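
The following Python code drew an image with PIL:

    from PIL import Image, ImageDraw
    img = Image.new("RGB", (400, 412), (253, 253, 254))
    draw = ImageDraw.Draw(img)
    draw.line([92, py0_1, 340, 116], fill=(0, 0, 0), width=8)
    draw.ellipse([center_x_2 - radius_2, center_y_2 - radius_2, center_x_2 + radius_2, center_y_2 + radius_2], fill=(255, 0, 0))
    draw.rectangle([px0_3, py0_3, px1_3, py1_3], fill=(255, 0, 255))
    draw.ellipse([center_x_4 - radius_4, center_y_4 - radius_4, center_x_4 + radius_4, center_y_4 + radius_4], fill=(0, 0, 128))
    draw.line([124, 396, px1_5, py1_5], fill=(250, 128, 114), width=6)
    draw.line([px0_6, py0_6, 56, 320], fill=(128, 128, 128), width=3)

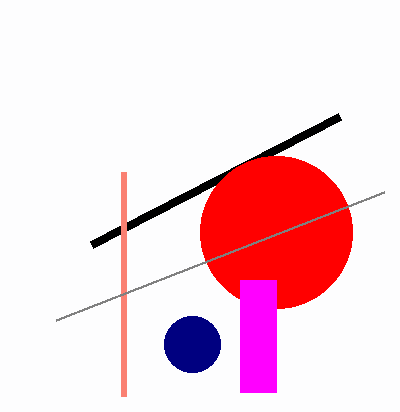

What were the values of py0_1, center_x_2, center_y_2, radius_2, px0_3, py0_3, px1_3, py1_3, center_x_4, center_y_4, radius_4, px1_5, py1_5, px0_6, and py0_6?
py0_1 = 244
center_x_2 = 276
center_y_2 = 232
radius_2 = 76
px0_3 = 240
py0_3 = 280
px1_3 = 276
py1_3 = 392
center_x_4 = 192
center_y_4 = 344
radius_4 = 28
px1_5 = 124
py1_5 = 172
px0_6 = 384
py0_6 = 192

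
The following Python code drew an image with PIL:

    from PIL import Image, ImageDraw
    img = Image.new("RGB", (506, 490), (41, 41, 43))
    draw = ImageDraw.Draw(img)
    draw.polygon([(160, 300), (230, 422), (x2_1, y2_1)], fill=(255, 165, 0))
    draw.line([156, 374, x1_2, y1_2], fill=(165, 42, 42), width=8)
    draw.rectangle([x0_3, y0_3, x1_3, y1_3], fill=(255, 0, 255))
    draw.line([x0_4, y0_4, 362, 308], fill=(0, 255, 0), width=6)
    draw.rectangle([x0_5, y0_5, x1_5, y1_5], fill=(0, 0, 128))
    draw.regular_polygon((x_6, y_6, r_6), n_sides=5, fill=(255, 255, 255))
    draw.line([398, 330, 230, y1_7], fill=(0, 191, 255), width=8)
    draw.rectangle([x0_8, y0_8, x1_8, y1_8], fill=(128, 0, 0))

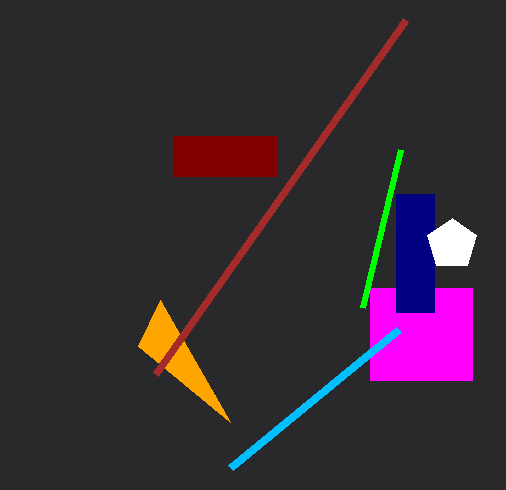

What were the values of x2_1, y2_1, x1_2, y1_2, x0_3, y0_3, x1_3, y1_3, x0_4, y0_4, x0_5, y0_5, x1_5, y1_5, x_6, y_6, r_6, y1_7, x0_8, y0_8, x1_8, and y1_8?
x2_1 = 138; y2_1 = 346; x1_2 = 406; y1_2 = 20; x0_3 = 370; y0_3 = 288; x1_3 = 472; y1_3 = 380; x0_4 = 400; y0_4 = 150; x0_5 = 396; y0_5 = 194; x1_5 = 434; y1_5 = 312; x_6 = 452; y_6 = 244; r_6 = 26; y1_7 = 468; x0_8 = 174; y0_8 = 136; x1_8 = 276; y1_8 = 176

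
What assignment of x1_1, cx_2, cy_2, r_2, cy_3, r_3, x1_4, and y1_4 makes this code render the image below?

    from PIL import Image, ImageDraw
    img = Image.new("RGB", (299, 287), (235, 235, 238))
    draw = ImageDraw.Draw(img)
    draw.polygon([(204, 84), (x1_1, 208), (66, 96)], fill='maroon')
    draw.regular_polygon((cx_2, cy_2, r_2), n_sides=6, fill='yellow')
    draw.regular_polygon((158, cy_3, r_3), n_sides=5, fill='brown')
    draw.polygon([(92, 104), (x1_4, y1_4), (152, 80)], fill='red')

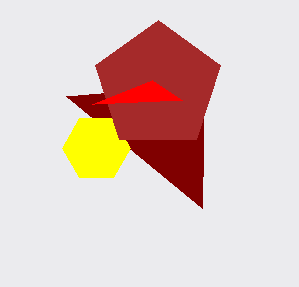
x1_1 = 202
cx_2 = 96
cy_2 = 148
r_2 = 34
cy_3 = 86
r_3 = 66
x1_4 = 182
y1_4 = 100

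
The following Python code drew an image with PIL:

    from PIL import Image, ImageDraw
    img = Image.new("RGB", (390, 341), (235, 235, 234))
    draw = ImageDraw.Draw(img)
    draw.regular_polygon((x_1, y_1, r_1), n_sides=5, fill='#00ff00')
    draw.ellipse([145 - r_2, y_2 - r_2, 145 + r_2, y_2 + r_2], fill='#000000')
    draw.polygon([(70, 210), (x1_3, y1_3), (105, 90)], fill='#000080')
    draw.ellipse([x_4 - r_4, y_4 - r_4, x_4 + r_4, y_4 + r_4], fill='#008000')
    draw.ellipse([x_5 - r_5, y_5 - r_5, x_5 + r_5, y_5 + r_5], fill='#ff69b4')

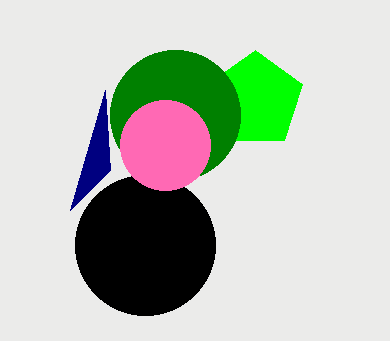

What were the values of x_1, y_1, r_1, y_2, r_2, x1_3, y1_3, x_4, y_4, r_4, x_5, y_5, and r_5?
x_1 = 255
y_1 = 100
r_1 = 50
y_2 = 245
r_2 = 70
x1_3 = 110
y1_3 = 170
x_4 = 175
y_4 = 115
r_4 = 65
x_5 = 165
y_5 = 145
r_5 = 45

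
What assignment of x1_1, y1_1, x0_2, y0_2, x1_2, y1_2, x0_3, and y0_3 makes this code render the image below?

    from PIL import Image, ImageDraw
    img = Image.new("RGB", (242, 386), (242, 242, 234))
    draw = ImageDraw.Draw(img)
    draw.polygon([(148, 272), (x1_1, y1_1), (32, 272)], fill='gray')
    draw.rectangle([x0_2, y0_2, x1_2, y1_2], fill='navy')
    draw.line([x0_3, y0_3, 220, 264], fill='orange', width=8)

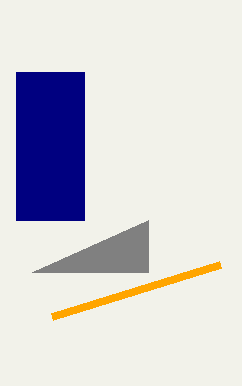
x1_1 = 148, y1_1 = 220, x0_2 = 16, y0_2 = 72, x1_2 = 84, y1_2 = 220, x0_3 = 52, y0_3 = 316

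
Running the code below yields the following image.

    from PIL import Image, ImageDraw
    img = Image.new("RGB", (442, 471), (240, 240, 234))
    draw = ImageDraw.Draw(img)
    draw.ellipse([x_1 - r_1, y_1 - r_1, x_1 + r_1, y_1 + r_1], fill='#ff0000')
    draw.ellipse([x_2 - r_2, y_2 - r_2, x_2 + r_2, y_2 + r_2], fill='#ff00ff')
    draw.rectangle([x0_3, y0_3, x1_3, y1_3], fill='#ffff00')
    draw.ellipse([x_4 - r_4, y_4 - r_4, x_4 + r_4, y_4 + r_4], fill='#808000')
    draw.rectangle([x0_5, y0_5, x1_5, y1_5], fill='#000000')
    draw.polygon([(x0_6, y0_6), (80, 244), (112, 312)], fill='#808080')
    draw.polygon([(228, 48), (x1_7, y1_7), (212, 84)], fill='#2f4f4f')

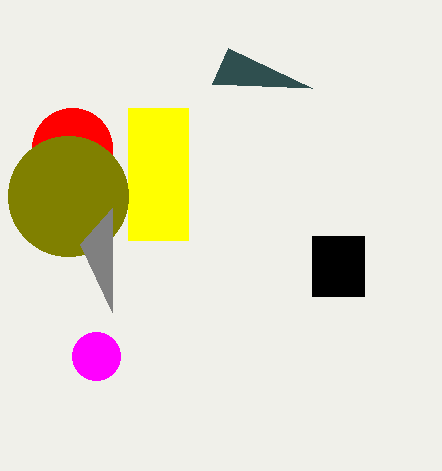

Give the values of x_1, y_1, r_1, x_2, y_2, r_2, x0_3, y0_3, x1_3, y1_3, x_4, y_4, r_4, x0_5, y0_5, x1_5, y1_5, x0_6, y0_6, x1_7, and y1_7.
x_1 = 72
y_1 = 148
r_1 = 40
x_2 = 96
y_2 = 356
r_2 = 24
x0_3 = 128
y0_3 = 108
x1_3 = 188
y1_3 = 240
x_4 = 68
y_4 = 196
r_4 = 60
x0_5 = 312
y0_5 = 236
x1_5 = 364
y1_5 = 296
x0_6 = 112
y0_6 = 208
x1_7 = 312
y1_7 = 88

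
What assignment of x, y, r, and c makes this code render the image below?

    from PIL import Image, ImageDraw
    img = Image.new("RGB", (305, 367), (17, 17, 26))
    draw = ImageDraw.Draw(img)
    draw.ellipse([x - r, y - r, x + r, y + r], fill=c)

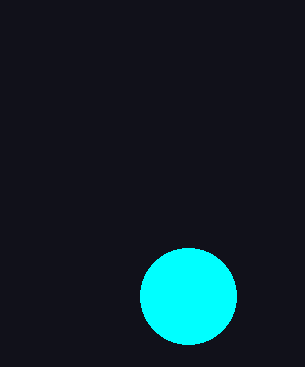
x = 188, y = 296, r = 48, c = 'cyan'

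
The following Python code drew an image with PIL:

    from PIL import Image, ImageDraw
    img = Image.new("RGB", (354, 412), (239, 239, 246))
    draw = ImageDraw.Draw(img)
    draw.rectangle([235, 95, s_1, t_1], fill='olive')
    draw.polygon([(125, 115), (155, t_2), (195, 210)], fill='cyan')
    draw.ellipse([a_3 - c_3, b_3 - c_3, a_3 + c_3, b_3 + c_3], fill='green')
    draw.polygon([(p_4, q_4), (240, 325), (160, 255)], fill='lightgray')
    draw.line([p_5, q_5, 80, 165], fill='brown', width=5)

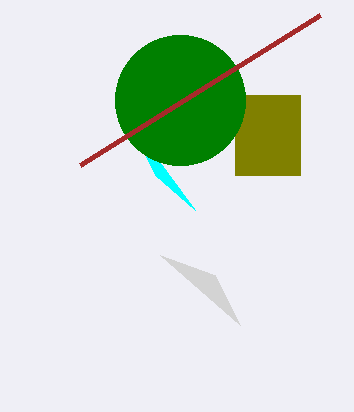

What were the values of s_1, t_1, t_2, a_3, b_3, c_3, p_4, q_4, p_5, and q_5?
s_1 = 300; t_1 = 175; t_2 = 175; a_3 = 180; b_3 = 100; c_3 = 65; p_4 = 215; q_4 = 275; p_5 = 320; q_5 = 15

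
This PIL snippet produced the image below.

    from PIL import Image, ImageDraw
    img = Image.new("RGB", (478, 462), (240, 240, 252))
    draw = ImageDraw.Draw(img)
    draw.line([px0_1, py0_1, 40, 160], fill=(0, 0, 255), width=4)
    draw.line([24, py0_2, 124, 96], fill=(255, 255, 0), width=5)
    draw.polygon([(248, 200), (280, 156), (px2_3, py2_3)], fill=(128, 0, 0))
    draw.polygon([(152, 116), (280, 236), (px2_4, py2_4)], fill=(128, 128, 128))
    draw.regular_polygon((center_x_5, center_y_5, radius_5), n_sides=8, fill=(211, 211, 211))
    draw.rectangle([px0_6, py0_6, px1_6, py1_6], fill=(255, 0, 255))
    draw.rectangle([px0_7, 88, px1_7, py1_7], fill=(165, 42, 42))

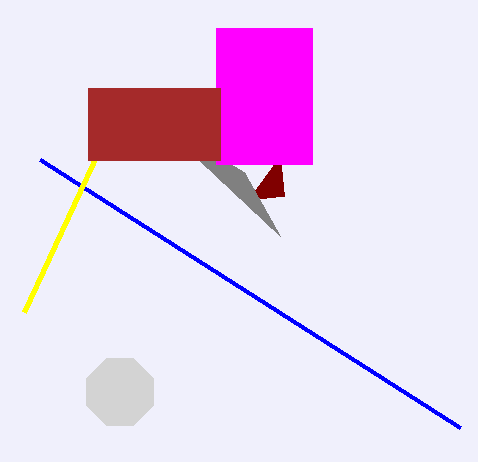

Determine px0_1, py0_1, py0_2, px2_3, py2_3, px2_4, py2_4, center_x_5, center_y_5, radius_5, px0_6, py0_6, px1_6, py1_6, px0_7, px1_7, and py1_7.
px0_1 = 460; py0_1 = 428; py0_2 = 312; px2_3 = 284; py2_3 = 196; px2_4 = 244; py2_4 = 172; center_x_5 = 120; center_y_5 = 392; radius_5 = 36; px0_6 = 216; py0_6 = 28; px1_6 = 312; py1_6 = 164; px0_7 = 88; px1_7 = 220; py1_7 = 160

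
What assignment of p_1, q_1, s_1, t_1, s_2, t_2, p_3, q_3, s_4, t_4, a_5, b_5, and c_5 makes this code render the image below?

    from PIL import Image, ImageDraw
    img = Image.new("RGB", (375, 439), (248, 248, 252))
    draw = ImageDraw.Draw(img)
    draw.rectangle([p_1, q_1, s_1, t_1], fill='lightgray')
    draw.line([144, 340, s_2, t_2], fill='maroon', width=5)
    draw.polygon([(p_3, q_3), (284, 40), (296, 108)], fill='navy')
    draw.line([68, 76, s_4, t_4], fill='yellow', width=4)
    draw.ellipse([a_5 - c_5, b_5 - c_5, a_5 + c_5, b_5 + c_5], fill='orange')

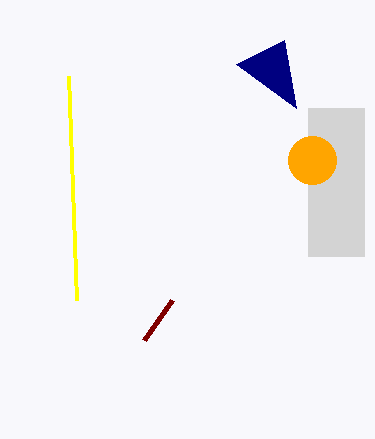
p_1 = 308, q_1 = 108, s_1 = 364, t_1 = 256, s_2 = 172, t_2 = 300, p_3 = 236, q_3 = 64, s_4 = 76, t_4 = 300, a_5 = 312, b_5 = 160, c_5 = 24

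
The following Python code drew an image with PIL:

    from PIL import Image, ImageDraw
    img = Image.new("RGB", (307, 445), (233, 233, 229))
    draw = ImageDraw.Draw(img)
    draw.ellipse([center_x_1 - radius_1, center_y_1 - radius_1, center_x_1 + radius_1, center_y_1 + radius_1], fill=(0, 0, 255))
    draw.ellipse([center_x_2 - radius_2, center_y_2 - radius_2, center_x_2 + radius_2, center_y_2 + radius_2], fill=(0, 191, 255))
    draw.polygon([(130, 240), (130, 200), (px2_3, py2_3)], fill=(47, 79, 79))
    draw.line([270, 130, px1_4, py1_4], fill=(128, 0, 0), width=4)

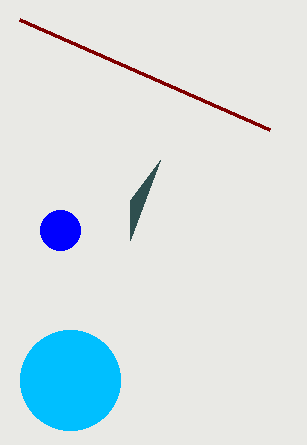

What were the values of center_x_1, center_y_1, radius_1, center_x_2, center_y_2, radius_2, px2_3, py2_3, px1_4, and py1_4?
center_x_1 = 60; center_y_1 = 230; radius_1 = 20; center_x_2 = 70; center_y_2 = 380; radius_2 = 50; px2_3 = 160; py2_3 = 160; px1_4 = 20; py1_4 = 20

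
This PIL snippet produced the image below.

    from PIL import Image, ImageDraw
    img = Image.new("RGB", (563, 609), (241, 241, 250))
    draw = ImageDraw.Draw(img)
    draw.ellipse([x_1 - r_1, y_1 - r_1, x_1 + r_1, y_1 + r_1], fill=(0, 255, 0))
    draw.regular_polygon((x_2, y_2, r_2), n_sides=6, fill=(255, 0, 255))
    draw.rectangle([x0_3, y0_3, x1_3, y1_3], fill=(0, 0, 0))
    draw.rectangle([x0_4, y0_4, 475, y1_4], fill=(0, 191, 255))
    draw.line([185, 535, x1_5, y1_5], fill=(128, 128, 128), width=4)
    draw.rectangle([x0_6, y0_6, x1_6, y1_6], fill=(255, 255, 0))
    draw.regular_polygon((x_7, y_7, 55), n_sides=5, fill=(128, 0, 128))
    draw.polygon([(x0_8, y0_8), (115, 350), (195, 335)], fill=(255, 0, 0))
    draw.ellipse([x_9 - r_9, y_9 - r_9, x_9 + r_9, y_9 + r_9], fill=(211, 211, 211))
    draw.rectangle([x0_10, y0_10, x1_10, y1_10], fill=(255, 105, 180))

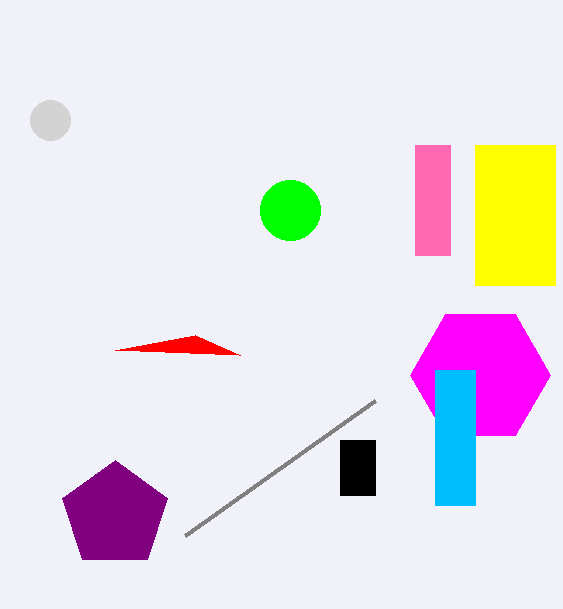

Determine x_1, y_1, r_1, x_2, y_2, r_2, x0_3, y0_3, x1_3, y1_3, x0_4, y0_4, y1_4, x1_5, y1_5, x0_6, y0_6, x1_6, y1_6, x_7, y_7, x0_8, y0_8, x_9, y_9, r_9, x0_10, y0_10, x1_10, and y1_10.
x_1 = 290
y_1 = 210
r_1 = 30
x_2 = 480
y_2 = 375
r_2 = 70
x0_3 = 340
y0_3 = 440
x1_3 = 375
y1_3 = 495
x0_4 = 435
y0_4 = 370
y1_4 = 505
x1_5 = 375
y1_5 = 400
x0_6 = 475
y0_6 = 145
x1_6 = 555
y1_6 = 285
x_7 = 115
y_7 = 515
x0_8 = 240
y0_8 = 355
x_9 = 50
y_9 = 120
r_9 = 20
x0_10 = 415
y0_10 = 145
x1_10 = 450
y1_10 = 255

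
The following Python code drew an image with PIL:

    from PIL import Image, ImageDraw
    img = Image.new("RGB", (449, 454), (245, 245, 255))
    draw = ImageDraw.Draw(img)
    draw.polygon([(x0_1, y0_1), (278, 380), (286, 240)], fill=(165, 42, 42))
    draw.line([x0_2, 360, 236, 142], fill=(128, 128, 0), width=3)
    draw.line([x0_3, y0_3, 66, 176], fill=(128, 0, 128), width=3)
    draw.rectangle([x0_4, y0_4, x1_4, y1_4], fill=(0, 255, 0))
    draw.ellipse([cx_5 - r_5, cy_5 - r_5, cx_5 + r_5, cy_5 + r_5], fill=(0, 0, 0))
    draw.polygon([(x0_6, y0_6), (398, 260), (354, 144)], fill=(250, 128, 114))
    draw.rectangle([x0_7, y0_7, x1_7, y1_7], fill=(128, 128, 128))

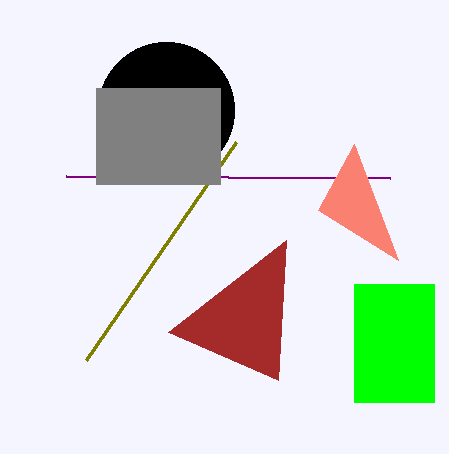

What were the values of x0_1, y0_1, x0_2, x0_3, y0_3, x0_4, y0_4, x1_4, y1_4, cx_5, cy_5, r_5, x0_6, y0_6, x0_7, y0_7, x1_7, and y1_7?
x0_1 = 168
y0_1 = 332
x0_2 = 86
x0_3 = 390
y0_3 = 178
x0_4 = 354
y0_4 = 284
x1_4 = 434
y1_4 = 402
cx_5 = 166
cy_5 = 110
r_5 = 68
x0_6 = 318
y0_6 = 210
x0_7 = 96
y0_7 = 88
x1_7 = 220
y1_7 = 184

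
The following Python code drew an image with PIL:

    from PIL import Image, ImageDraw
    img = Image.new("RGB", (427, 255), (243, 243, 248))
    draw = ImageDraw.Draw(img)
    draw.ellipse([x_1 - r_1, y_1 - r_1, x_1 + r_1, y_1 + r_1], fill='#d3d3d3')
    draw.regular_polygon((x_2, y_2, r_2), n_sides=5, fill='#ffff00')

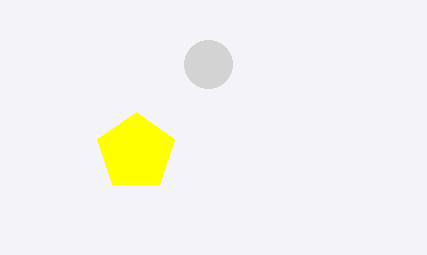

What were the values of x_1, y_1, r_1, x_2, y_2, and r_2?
x_1 = 208
y_1 = 64
r_1 = 24
x_2 = 136
y_2 = 152
r_2 = 40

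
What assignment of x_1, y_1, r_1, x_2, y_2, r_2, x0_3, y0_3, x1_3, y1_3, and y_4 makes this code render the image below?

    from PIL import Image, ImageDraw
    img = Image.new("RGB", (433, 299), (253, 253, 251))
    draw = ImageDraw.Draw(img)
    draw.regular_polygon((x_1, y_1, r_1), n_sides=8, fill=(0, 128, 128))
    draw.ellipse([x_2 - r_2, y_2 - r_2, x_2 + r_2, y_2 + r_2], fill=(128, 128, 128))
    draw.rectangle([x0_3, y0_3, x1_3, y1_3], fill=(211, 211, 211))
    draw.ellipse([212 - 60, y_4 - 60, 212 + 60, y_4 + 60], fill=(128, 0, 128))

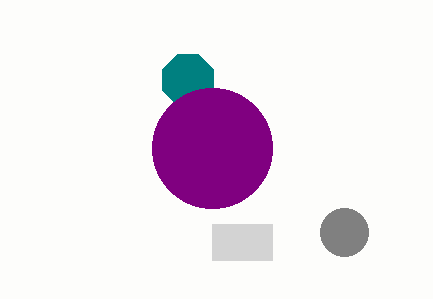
x_1 = 188
y_1 = 80
r_1 = 28
x_2 = 344
y_2 = 232
r_2 = 24
x0_3 = 212
y0_3 = 224
x1_3 = 272
y1_3 = 260
y_4 = 148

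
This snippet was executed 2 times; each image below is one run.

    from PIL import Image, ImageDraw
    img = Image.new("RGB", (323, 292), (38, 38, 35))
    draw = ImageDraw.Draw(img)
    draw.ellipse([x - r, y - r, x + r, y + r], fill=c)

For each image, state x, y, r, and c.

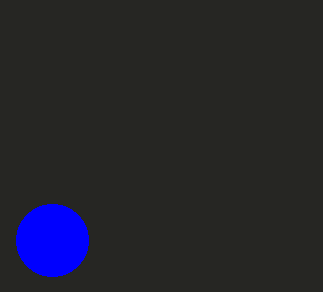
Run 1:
x = 52, y = 240, r = 36, c = 'blue'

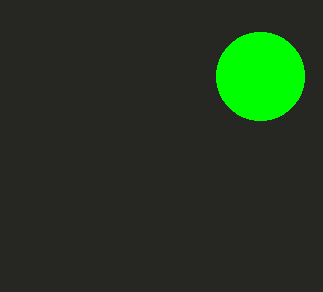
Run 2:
x = 260; y = 76; r = 44; c = 'lime'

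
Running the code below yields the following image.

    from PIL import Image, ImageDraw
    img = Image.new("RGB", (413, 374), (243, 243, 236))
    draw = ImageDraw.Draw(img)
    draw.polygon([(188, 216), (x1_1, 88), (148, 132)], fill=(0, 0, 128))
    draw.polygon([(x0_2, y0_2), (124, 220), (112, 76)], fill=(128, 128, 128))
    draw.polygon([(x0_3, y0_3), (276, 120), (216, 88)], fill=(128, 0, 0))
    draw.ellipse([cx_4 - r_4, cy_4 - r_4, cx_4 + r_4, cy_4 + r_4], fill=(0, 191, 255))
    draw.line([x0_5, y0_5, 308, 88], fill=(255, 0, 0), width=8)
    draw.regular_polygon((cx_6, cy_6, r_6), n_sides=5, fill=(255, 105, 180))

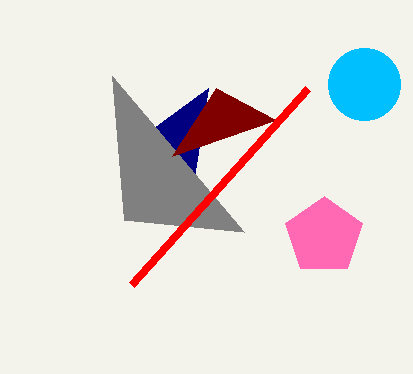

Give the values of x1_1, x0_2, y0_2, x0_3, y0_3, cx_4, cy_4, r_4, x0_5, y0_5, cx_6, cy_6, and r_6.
x1_1 = 208; x0_2 = 244; y0_2 = 232; x0_3 = 172; y0_3 = 156; cx_4 = 364; cy_4 = 84; r_4 = 36; x0_5 = 132; y0_5 = 284; cx_6 = 324; cy_6 = 236; r_6 = 40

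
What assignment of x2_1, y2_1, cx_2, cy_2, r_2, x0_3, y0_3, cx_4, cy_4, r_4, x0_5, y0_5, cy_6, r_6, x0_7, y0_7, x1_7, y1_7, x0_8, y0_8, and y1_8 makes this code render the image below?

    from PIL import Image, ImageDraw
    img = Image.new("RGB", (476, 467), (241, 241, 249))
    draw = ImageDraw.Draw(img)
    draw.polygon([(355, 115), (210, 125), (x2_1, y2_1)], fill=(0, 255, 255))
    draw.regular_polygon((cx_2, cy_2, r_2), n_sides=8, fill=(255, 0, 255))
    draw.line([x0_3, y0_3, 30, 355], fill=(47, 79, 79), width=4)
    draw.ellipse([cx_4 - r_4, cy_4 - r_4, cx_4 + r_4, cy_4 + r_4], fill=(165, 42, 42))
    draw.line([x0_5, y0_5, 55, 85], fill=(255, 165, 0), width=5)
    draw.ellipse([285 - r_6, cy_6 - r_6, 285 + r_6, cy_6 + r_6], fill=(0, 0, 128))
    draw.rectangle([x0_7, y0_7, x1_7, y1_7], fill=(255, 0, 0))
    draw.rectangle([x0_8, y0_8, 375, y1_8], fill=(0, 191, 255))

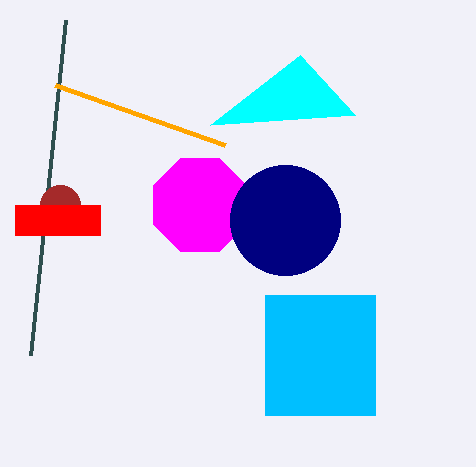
x2_1 = 300, y2_1 = 55, cx_2 = 200, cy_2 = 205, r_2 = 50, x0_3 = 65, y0_3 = 20, cx_4 = 60, cy_4 = 205, r_4 = 20, x0_5 = 225, y0_5 = 145, cy_6 = 220, r_6 = 55, x0_7 = 15, y0_7 = 205, x1_7 = 100, y1_7 = 235, x0_8 = 265, y0_8 = 295, y1_8 = 415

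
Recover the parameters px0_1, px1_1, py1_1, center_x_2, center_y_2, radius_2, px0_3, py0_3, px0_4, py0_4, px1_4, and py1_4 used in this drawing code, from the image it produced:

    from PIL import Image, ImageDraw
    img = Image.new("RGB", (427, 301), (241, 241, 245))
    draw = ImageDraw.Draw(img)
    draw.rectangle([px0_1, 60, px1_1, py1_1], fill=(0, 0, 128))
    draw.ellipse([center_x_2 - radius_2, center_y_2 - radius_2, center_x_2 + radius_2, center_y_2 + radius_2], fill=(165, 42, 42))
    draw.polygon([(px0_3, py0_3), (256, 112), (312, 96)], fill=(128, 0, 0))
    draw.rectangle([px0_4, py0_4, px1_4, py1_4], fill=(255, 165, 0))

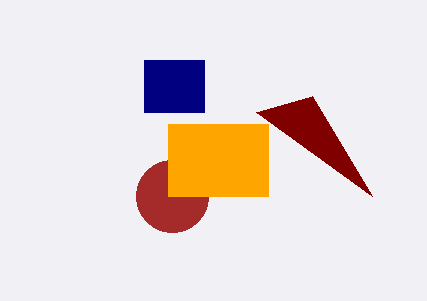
px0_1 = 144, px1_1 = 204, py1_1 = 112, center_x_2 = 172, center_y_2 = 196, radius_2 = 36, px0_3 = 372, py0_3 = 196, px0_4 = 168, py0_4 = 124, px1_4 = 268, py1_4 = 196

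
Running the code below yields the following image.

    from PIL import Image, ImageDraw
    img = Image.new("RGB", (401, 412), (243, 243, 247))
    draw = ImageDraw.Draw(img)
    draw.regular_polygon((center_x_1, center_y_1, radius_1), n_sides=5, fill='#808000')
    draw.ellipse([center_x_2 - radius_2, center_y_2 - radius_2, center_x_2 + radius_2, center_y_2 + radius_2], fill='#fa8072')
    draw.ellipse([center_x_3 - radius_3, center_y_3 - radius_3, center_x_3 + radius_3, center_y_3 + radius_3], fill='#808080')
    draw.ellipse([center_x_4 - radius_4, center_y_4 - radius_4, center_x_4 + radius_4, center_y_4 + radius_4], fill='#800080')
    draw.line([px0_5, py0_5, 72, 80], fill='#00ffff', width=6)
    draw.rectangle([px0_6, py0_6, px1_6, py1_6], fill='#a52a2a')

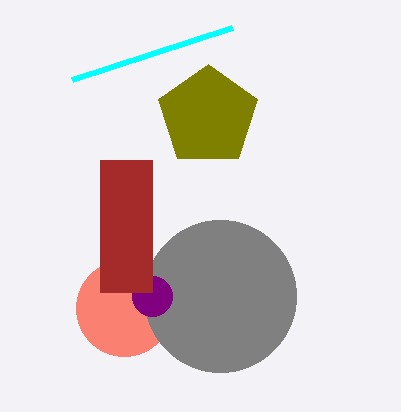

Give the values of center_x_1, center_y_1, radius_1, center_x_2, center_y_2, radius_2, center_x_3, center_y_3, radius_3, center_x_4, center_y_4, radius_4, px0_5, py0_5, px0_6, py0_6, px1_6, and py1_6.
center_x_1 = 208
center_y_1 = 116
radius_1 = 52
center_x_2 = 124
center_y_2 = 308
radius_2 = 48
center_x_3 = 220
center_y_3 = 296
radius_3 = 76
center_x_4 = 152
center_y_4 = 296
radius_4 = 20
px0_5 = 232
py0_5 = 28
px0_6 = 100
py0_6 = 160
px1_6 = 152
py1_6 = 292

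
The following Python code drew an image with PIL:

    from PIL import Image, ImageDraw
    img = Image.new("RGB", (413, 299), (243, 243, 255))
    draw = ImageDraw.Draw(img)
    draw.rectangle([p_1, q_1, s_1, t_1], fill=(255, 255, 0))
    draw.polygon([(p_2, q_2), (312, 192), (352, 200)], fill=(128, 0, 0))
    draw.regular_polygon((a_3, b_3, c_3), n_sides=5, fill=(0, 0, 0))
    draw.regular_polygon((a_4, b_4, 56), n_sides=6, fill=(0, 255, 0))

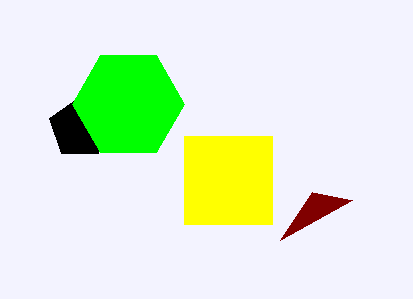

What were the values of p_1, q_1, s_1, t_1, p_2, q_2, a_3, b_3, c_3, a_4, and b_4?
p_1 = 184
q_1 = 136
s_1 = 272
t_1 = 224
p_2 = 280
q_2 = 240
a_3 = 80
b_3 = 128
c_3 = 32
a_4 = 128
b_4 = 104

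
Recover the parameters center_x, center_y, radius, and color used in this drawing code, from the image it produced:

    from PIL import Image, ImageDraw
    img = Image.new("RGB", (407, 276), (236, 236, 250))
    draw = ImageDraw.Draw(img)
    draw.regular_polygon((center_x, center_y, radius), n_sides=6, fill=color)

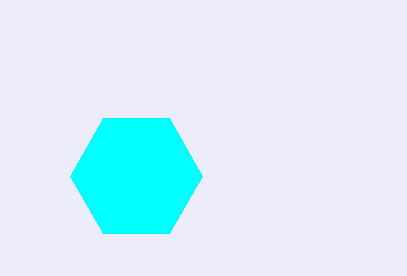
center_x = 136, center_y = 176, radius = 66, color = 'cyan'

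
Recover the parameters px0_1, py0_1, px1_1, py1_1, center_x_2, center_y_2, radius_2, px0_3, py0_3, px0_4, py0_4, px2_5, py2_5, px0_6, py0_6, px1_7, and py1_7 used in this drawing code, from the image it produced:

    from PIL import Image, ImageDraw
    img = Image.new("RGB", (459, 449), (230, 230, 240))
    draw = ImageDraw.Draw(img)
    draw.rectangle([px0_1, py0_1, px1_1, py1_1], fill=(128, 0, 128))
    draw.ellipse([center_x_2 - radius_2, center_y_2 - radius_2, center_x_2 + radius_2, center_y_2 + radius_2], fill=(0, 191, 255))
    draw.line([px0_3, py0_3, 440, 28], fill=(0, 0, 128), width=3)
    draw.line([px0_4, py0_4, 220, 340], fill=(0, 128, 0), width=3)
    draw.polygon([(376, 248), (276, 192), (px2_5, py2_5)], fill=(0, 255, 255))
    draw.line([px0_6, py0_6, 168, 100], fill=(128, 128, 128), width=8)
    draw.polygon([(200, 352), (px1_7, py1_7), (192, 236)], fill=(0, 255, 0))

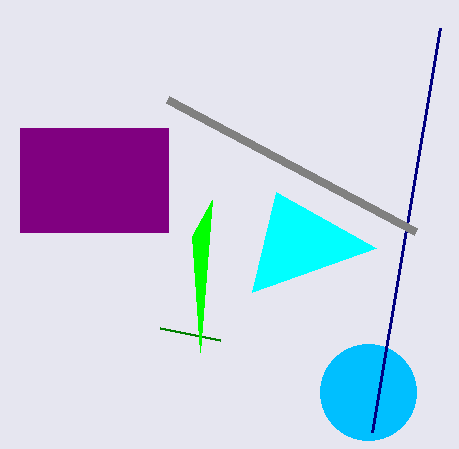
px0_1 = 20, py0_1 = 128, px1_1 = 168, py1_1 = 232, center_x_2 = 368, center_y_2 = 392, radius_2 = 48, px0_3 = 372, py0_3 = 432, px0_4 = 160, py0_4 = 328, px2_5 = 252, py2_5 = 292, px0_6 = 416, py0_6 = 232, px1_7 = 212, py1_7 = 200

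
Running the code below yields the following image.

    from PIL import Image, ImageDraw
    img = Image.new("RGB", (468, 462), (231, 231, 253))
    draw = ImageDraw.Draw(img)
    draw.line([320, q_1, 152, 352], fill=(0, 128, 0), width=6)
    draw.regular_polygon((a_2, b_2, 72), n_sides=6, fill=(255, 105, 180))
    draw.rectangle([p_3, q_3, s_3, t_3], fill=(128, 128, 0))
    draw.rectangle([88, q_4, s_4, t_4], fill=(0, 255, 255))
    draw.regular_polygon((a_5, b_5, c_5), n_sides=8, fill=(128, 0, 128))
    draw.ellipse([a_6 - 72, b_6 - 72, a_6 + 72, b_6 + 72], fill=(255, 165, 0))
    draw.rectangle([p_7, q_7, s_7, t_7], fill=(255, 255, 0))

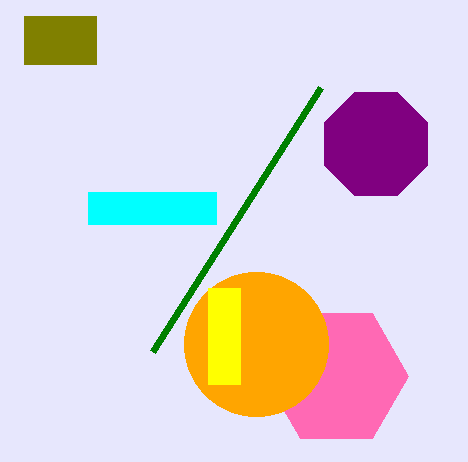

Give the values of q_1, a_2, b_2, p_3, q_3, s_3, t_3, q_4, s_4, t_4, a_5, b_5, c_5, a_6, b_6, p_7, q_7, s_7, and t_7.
q_1 = 88
a_2 = 336
b_2 = 376
p_3 = 24
q_3 = 16
s_3 = 96
t_3 = 64
q_4 = 192
s_4 = 216
t_4 = 224
a_5 = 376
b_5 = 144
c_5 = 56
a_6 = 256
b_6 = 344
p_7 = 208
q_7 = 288
s_7 = 240
t_7 = 384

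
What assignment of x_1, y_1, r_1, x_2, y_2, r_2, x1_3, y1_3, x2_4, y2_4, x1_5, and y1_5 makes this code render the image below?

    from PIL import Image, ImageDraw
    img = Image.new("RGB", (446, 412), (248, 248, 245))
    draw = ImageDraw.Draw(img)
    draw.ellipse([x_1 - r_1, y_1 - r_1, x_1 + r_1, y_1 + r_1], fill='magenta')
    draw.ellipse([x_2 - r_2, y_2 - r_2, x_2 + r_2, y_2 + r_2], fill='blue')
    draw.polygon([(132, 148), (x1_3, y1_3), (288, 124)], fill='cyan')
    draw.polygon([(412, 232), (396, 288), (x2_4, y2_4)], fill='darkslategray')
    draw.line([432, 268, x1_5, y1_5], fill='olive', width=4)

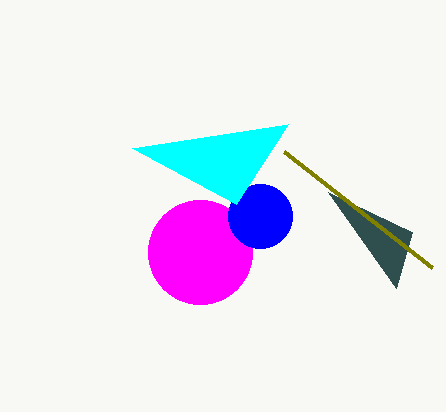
x_1 = 200, y_1 = 252, r_1 = 52, x_2 = 260, y_2 = 216, r_2 = 32, x1_3 = 236, y1_3 = 204, x2_4 = 328, y2_4 = 192, x1_5 = 284, y1_5 = 152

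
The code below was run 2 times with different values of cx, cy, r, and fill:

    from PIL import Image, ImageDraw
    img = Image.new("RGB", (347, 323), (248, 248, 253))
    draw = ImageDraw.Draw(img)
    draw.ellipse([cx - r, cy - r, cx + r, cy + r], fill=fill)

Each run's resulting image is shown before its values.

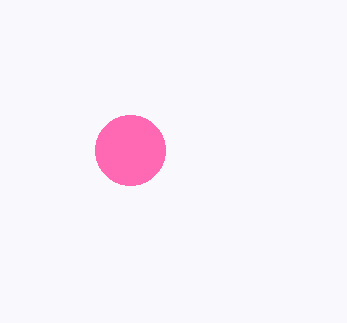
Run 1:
cx = 130
cy = 150
r = 35
fill = 'hotpink'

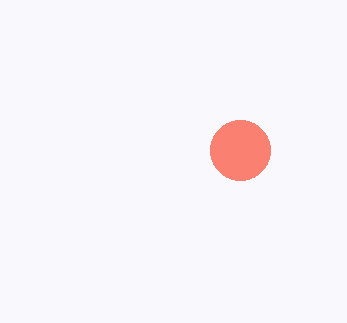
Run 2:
cx = 240, cy = 150, r = 30, fill = 'salmon'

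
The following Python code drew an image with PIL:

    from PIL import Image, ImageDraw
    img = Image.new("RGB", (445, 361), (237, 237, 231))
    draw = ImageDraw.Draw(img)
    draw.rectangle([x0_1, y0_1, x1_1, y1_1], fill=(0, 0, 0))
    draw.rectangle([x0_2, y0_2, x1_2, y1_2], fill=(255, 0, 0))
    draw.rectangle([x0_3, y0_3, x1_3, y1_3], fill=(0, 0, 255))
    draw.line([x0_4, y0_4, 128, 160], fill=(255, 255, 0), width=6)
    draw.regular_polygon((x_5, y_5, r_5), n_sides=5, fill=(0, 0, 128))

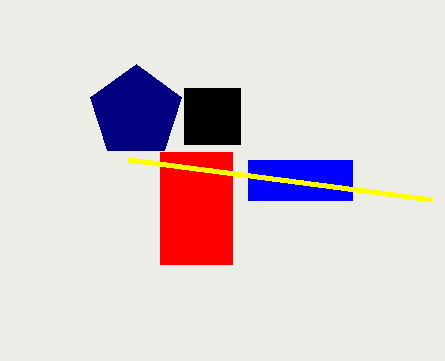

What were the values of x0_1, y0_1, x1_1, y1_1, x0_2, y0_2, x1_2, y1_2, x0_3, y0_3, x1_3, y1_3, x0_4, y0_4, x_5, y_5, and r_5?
x0_1 = 184
y0_1 = 88
x1_1 = 240
y1_1 = 144
x0_2 = 160
y0_2 = 152
x1_2 = 232
y1_2 = 264
x0_3 = 248
y0_3 = 160
x1_3 = 352
y1_3 = 200
x0_4 = 432
y0_4 = 200
x_5 = 136
y_5 = 112
r_5 = 48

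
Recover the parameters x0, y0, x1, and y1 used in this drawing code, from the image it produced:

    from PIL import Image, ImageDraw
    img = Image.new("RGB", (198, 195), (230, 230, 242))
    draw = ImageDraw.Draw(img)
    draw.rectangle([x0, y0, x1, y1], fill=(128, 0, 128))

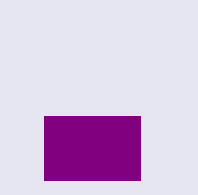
x0 = 44, y0 = 116, x1 = 140, y1 = 180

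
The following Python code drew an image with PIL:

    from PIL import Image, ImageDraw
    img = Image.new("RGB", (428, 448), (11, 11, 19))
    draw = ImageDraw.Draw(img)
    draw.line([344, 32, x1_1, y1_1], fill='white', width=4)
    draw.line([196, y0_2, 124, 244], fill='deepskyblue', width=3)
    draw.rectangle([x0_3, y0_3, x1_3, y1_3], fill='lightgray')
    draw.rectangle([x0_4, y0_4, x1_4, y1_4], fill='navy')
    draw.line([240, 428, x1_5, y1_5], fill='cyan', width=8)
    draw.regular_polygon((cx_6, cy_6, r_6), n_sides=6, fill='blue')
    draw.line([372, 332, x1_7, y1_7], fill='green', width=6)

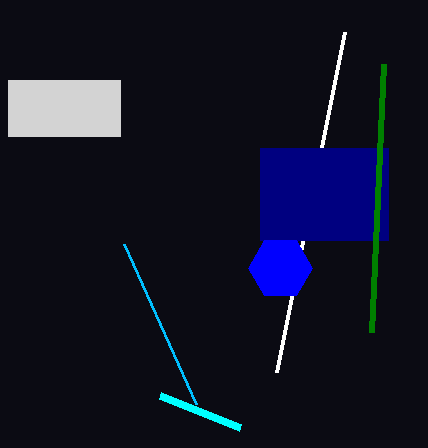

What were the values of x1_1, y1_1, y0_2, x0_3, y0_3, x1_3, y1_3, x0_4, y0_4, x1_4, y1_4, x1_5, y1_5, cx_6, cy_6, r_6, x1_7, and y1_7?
x1_1 = 276, y1_1 = 372, y0_2 = 404, x0_3 = 8, y0_3 = 80, x1_3 = 120, y1_3 = 136, x0_4 = 260, y0_4 = 148, x1_4 = 388, y1_4 = 240, x1_5 = 160, y1_5 = 396, cx_6 = 280, cy_6 = 268, r_6 = 32, x1_7 = 384, y1_7 = 64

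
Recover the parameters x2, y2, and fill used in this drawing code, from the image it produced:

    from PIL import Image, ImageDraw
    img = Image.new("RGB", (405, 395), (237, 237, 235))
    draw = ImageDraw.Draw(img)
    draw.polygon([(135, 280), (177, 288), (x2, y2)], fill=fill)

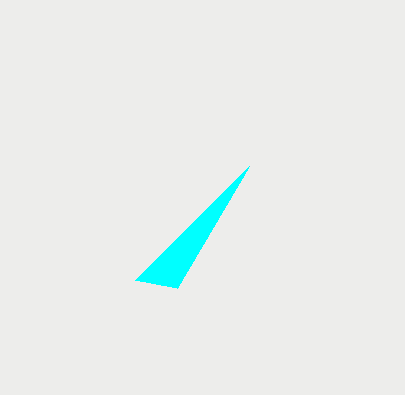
x2 = 249; y2 = 166; fill = 'cyan'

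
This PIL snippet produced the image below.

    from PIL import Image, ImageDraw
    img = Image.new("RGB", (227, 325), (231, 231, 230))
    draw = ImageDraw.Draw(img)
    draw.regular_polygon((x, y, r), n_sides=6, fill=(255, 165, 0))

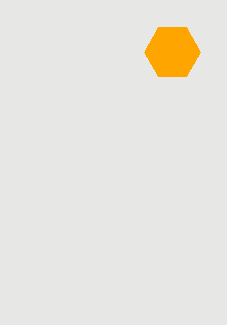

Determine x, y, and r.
x = 172
y = 52
r = 28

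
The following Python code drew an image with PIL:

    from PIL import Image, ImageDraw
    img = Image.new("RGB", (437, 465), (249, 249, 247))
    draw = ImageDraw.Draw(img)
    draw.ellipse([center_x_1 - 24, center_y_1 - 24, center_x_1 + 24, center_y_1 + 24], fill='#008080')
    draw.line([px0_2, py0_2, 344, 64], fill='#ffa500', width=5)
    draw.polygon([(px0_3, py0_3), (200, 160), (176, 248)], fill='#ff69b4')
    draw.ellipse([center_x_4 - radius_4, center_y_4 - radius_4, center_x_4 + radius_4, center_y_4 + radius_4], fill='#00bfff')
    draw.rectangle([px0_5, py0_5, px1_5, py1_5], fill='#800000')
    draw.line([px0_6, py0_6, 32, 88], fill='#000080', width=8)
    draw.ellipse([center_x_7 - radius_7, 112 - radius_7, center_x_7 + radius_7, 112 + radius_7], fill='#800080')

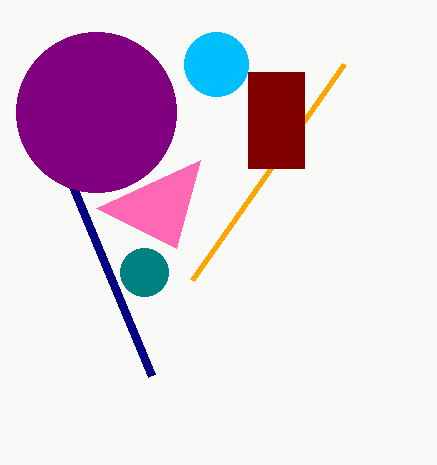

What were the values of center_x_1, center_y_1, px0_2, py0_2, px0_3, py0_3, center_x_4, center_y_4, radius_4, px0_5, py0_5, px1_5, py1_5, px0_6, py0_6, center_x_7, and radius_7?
center_x_1 = 144
center_y_1 = 272
px0_2 = 192
py0_2 = 280
px0_3 = 96
py0_3 = 208
center_x_4 = 216
center_y_4 = 64
radius_4 = 32
px0_5 = 248
py0_5 = 72
px1_5 = 304
py1_5 = 168
px0_6 = 152
py0_6 = 376
center_x_7 = 96
radius_7 = 80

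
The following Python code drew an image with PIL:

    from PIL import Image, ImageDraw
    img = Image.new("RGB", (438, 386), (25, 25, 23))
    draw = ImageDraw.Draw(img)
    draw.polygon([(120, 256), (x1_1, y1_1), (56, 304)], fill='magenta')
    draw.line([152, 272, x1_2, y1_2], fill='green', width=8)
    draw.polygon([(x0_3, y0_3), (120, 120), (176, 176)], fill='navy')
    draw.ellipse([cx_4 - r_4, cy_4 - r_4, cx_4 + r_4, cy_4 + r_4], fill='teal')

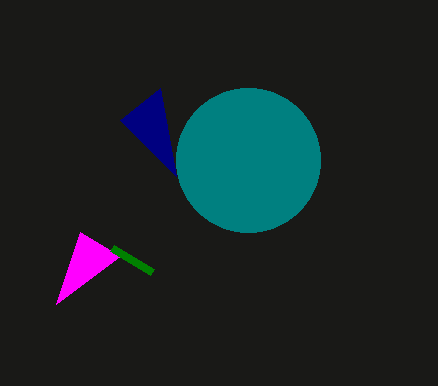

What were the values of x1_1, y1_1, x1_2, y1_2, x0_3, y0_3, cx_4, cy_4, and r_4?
x1_1 = 80, y1_1 = 232, x1_2 = 112, y1_2 = 248, x0_3 = 160, y0_3 = 88, cx_4 = 248, cy_4 = 160, r_4 = 72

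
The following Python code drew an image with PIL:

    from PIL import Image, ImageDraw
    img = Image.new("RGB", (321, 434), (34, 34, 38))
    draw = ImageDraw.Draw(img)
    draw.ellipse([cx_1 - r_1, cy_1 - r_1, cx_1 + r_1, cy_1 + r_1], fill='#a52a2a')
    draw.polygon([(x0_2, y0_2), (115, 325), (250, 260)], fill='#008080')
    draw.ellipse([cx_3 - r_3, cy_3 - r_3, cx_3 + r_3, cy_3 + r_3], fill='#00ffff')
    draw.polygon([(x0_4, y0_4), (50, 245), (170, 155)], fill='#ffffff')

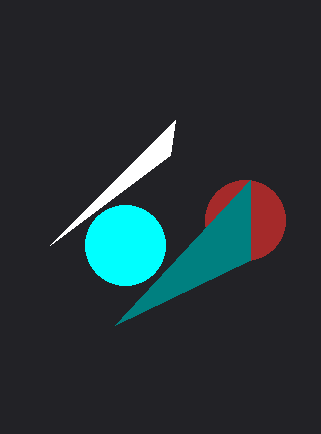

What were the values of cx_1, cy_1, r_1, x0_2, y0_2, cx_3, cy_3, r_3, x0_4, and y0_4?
cx_1 = 245, cy_1 = 220, r_1 = 40, x0_2 = 250, y0_2 = 180, cx_3 = 125, cy_3 = 245, r_3 = 40, x0_4 = 175, y0_4 = 120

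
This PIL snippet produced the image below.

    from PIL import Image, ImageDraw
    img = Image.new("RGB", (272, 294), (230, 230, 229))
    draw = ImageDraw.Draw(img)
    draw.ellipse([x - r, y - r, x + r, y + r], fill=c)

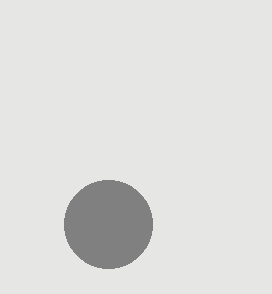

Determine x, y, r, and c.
x = 108
y = 224
r = 44
c = 'gray'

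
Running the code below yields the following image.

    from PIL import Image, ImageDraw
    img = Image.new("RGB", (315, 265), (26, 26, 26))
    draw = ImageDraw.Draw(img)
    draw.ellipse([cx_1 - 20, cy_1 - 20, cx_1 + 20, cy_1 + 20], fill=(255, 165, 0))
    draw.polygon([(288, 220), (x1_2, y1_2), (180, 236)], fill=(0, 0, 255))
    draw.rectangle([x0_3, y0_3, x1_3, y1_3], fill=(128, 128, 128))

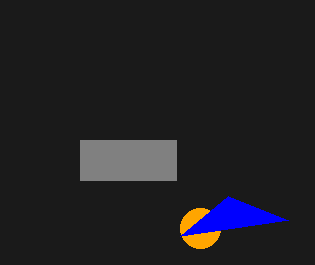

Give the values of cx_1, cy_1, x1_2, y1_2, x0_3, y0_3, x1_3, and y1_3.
cx_1 = 200, cy_1 = 228, x1_2 = 228, y1_2 = 196, x0_3 = 80, y0_3 = 140, x1_3 = 176, y1_3 = 180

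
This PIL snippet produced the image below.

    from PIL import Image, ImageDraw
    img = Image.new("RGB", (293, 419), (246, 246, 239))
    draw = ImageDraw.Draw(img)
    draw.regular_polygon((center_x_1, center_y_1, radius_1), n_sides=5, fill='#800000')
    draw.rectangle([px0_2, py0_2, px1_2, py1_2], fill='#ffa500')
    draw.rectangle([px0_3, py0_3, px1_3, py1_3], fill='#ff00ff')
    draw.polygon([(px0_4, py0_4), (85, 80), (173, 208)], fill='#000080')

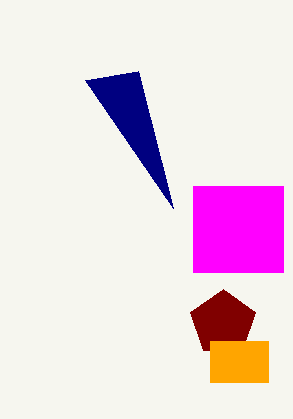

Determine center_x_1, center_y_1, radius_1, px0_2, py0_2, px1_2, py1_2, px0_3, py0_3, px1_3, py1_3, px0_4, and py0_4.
center_x_1 = 223, center_y_1 = 323, radius_1 = 34, px0_2 = 210, py0_2 = 341, px1_2 = 268, py1_2 = 382, px0_3 = 193, py0_3 = 186, px1_3 = 283, py1_3 = 272, px0_4 = 138, py0_4 = 71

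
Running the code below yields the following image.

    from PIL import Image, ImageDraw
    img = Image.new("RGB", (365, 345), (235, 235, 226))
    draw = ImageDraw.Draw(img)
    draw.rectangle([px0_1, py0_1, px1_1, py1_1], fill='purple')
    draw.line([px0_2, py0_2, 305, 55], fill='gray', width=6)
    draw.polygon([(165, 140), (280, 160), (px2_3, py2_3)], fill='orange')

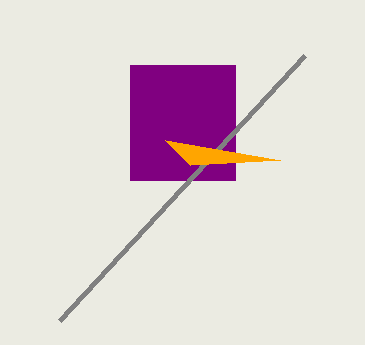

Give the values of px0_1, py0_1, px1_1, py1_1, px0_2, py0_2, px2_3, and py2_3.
px0_1 = 130, py0_1 = 65, px1_1 = 235, py1_1 = 180, px0_2 = 60, py0_2 = 320, px2_3 = 190, py2_3 = 165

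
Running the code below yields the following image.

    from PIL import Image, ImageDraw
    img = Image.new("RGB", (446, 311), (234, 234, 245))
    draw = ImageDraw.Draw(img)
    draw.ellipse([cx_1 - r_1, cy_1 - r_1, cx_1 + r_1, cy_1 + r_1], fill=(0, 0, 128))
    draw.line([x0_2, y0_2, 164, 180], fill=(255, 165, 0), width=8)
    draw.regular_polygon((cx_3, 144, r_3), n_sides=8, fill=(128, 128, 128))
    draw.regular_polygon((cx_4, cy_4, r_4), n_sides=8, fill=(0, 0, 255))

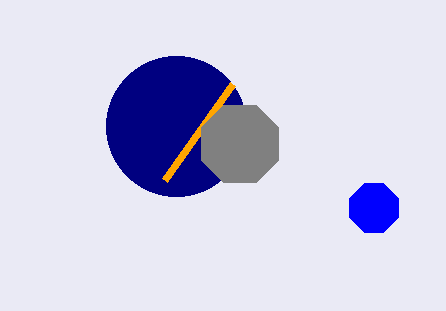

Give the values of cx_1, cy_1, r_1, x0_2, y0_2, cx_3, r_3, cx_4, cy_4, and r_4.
cx_1 = 176, cy_1 = 126, r_1 = 70, x0_2 = 232, y0_2 = 84, cx_3 = 240, r_3 = 42, cx_4 = 374, cy_4 = 208, r_4 = 26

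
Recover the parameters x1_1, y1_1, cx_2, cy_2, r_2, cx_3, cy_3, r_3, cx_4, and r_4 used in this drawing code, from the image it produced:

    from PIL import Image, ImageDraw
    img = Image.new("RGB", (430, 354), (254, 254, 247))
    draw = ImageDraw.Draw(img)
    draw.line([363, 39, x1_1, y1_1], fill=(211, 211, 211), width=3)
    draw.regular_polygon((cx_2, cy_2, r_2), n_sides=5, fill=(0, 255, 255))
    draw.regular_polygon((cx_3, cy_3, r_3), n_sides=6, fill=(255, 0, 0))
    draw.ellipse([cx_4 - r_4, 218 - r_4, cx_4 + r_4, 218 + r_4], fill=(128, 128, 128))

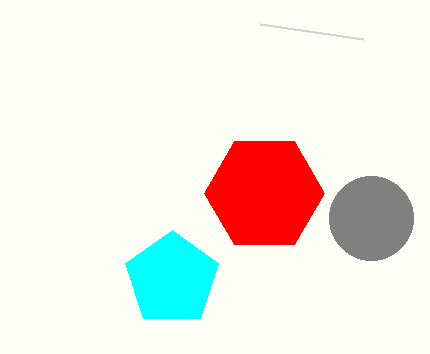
x1_1 = 260, y1_1 = 24, cx_2 = 172, cy_2 = 279, r_2 = 49, cx_3 = 264, cy_3 = 193, r_3 = 60, cx_4 = 371, r_4 = 42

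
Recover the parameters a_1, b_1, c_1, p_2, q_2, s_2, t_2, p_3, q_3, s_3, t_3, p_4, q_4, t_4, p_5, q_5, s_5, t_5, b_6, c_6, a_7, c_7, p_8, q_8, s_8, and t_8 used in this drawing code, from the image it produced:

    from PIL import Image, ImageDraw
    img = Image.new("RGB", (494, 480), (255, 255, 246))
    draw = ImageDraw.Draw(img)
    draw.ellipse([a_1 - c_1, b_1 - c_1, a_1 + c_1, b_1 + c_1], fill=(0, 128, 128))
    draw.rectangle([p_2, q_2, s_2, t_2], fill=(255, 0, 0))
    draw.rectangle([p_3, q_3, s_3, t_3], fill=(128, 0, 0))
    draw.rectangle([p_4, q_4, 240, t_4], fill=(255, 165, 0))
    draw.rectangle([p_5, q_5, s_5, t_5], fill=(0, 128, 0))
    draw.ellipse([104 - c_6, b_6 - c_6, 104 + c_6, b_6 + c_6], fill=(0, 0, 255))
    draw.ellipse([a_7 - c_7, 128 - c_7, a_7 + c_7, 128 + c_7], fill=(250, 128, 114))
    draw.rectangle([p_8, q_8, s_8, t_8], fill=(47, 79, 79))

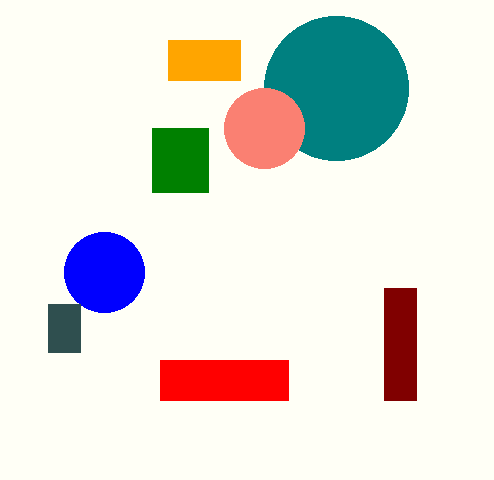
a_1 = 336; b_1 = 88; c_1 = 72; p_2 = 160; q_2 = 360; s_2 = 288; t_2 = 400; p_3 = 384; q_3 = 288; s_3 = 416; t_3 = 400; p_4 = 168; q_4 = 40; t_4 = 80; p_5 = 152; q_5 = 128; s_5 = 208; t_5 = 192; b_6 = 272; c_6 = 40; a_7 = 264; c_7 = 40; p_8 = 48; q_8 = 304; s_8 = 80; t_8 = 352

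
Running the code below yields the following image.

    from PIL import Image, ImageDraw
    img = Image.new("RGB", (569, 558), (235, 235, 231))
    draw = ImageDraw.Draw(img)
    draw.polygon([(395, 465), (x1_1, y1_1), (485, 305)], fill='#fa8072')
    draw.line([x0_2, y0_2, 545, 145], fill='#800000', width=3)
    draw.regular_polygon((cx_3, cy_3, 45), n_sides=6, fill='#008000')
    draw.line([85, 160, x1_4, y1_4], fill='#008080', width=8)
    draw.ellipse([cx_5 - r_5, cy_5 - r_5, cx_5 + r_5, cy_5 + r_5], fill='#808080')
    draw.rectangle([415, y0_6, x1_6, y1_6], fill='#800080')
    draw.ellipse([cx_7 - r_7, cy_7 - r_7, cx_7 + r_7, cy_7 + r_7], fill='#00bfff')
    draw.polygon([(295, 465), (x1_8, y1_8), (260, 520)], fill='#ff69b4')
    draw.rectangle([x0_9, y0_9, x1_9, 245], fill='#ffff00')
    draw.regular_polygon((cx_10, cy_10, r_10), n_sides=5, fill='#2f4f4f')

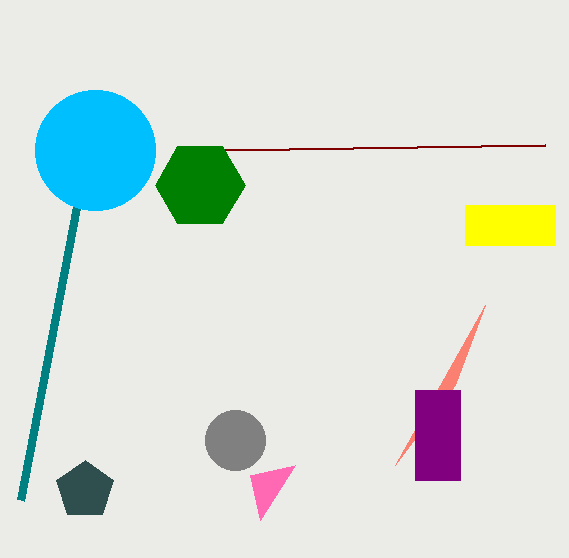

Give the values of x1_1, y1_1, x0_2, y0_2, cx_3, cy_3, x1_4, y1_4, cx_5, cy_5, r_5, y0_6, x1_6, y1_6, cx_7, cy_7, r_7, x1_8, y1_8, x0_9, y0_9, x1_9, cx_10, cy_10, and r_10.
x1_1 = 455; y1_1 = 385; x0_2 = 225; y0_2 = 150; cx_3 = 200; cy_3 = 185; x1_4 = 20; y1_4 = 500; cx_5 = 235; cy_5 = 440; r_5 = 30; y0_6 = 390; x1_6 = 460; y1_6 = 480; cx_7 = 95; cy_7 = 150; r_7 = 60; x1_8 = 250; y1_8 = 475; x0_9 = 465; y0_9 = 205; x1_9 = 555; cx_10 = 85; cy_10 = 490; r_10 = 30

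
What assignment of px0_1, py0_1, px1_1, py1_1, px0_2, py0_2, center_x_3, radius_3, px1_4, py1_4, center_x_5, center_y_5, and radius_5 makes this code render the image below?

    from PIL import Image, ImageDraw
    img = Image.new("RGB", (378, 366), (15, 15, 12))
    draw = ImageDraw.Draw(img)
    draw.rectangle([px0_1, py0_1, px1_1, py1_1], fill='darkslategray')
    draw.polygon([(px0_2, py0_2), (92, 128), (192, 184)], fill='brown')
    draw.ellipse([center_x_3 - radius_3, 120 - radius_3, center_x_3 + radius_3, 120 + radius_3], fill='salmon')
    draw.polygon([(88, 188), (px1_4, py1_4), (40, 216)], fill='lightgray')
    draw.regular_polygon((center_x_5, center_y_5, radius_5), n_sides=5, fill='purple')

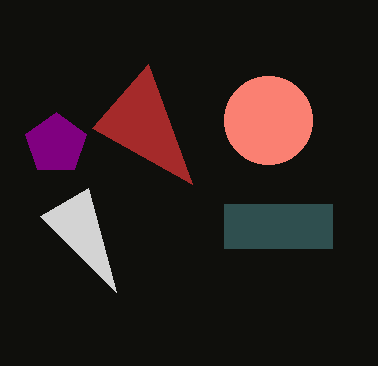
px0_1 = 224; py0_1 = 204; px1_1 = 332; py1_1 = 248; px0_2 = 148; py0_2 = 64; center_x_3 = 268; radius_3 = 44; px1_4 = 116; py1_4 = 292; center_x_5 = 56; center_y_5 = 144; radius_5 = 32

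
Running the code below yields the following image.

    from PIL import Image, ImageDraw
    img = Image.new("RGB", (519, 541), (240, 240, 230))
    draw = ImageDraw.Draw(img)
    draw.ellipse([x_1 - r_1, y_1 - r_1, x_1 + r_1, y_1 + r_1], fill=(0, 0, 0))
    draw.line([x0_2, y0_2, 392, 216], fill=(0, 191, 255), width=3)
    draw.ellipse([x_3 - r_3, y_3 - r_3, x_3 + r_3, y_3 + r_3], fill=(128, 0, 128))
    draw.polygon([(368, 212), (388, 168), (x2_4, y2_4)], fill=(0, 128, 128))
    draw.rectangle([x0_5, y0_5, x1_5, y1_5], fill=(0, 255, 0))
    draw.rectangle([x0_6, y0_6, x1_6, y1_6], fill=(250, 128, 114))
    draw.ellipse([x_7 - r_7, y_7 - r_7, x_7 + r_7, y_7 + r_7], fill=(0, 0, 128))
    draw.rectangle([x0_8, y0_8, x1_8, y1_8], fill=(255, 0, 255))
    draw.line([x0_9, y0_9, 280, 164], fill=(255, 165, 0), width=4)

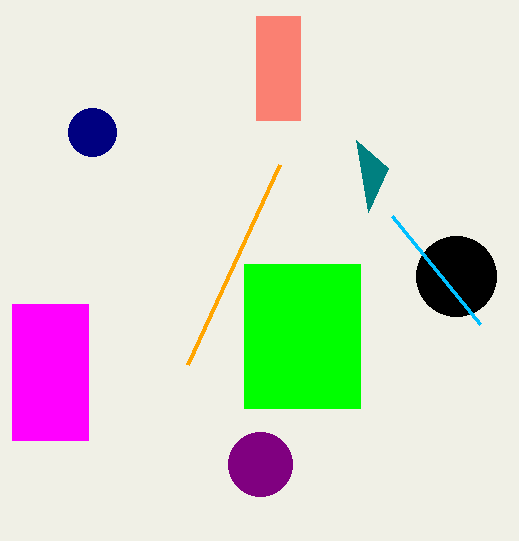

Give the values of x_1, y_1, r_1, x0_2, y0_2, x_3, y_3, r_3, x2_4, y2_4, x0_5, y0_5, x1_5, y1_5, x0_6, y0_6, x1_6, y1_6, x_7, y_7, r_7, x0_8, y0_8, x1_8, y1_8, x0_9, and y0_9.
x_1 = 456; y_1 = 276; r_1 = 40; x0_2 = 480; y0_2 = 324; x_3 = 260; y_3 = 464; r_3 = 32; x2_4 = 356; y2_4 = 140; x0_5 = 244; y0_5 = 264; x1_5 = 360; y1_5 = 408; x0_6 = 256; y0_6 = 16; x1_6 = 300; y1_6 = 120; x_7 = 92; y_7 = 132; r_7 = 24; x0_8 = 12; y0_8 = 304; x1_8 = 88; y1_8 = 440; x0_9 = 188; y0_9 = 364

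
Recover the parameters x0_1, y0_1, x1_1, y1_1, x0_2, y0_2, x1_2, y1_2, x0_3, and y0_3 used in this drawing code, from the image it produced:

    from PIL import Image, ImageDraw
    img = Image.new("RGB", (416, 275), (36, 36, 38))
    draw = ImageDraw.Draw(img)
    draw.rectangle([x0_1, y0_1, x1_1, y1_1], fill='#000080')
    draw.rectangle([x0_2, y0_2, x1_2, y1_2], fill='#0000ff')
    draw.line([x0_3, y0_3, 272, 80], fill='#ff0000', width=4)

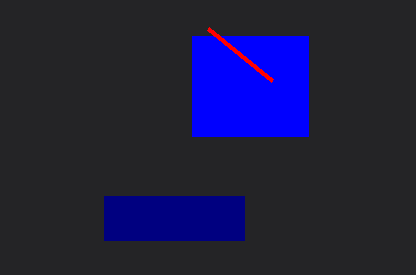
x0_1 = 104; y0_1 = 196; x1_1 = 244; y1_1 = 240; x0_2 = 192; y0_2 = 36; x1_2 = 308; y1_2 = 136; x0_3 = 208; y0_3 = 28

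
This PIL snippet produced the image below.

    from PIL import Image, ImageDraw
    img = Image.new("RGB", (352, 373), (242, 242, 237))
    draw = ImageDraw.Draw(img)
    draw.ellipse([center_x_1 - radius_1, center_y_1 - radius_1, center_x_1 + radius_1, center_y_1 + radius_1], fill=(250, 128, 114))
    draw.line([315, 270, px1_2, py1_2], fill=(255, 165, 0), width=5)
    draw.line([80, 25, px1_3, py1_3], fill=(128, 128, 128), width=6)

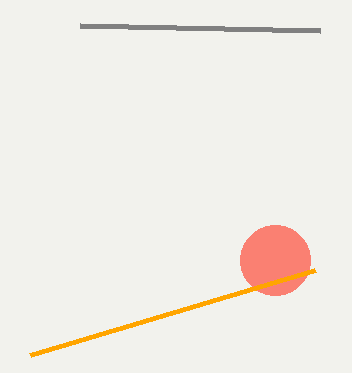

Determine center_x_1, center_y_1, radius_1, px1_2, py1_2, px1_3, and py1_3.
center_x_1 = 275; center_y_1 = 260; radius_1 = 35; px1_2 = 30; py1_2 = 355; px1_3 = 320; py1_3 = 30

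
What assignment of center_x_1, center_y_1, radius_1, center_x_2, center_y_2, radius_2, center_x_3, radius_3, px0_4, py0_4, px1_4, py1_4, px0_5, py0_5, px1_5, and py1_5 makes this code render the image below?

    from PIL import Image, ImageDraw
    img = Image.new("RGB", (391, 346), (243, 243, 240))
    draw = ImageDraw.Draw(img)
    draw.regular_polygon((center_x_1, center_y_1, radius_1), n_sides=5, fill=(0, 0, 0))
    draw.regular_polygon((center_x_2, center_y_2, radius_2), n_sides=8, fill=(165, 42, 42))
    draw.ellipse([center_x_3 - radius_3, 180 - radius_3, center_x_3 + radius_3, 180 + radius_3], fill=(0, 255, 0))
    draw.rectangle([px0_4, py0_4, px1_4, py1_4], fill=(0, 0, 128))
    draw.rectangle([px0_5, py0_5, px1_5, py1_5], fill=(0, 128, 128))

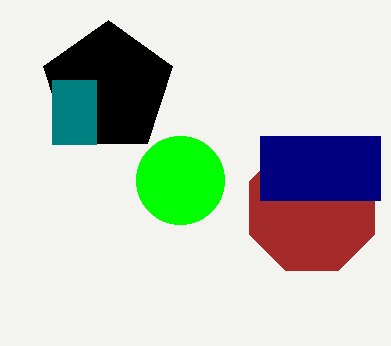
center_x_1 = 108; center_y_1 = 88; radius_1 = 68; center_x_2 = 312; center_y_2 = 208; radius_2 = 68; center_x_3 = 180; radius_3 = 44; px0_4 = 260; py0_4 = 136; px1_4 = 380; py1_4 = 200; px0_5 = 52; py0_5 = 80; px1_5 = 96; py1_5 = 144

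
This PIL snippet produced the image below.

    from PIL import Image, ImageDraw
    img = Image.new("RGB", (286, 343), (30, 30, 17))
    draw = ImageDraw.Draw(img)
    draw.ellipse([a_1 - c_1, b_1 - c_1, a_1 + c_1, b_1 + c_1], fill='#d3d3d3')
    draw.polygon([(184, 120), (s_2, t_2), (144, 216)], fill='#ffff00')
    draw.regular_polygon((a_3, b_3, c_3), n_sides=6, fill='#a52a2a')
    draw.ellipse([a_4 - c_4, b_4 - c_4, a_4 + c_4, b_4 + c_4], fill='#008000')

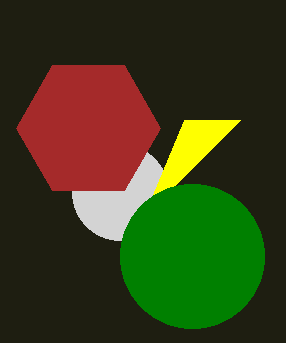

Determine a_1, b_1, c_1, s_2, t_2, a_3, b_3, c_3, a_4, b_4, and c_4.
a_1 = 120, b_1 = 192, c_1 = 48, s_2 = 240, t_2 = 120, a_3 = 88, b_3 = 128, c_3 = 72, a_4 = 192, b_4 = 256, c_4 = 72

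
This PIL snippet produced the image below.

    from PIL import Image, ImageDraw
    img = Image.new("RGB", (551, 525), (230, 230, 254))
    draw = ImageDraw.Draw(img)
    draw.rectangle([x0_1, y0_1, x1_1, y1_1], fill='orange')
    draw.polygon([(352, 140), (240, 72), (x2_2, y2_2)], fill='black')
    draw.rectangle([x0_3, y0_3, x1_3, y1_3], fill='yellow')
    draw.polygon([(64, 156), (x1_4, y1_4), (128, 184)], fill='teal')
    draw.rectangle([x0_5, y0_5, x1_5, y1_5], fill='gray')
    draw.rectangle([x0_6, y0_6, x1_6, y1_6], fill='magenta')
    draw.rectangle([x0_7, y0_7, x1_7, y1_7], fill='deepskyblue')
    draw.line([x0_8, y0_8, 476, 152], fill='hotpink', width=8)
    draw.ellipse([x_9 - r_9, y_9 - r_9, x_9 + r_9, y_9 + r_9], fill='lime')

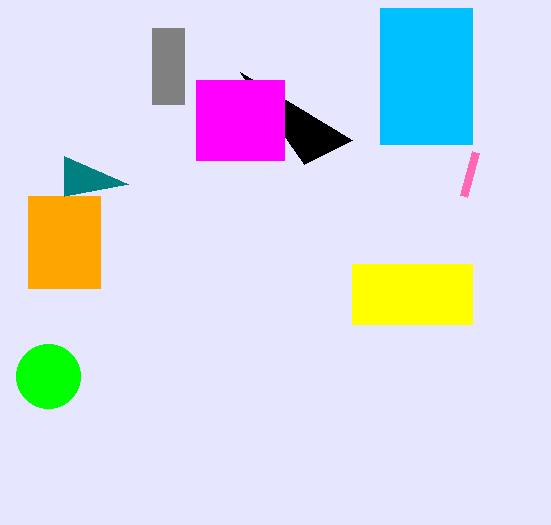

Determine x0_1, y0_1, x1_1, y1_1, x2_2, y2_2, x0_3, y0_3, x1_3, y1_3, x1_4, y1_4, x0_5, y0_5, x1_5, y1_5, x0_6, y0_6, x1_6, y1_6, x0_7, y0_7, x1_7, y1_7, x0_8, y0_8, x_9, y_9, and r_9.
x0_1 = 28; y0_1 = 196; x1_1 = 100; y1_1 = 288; x2_2 = 304; y2_2 = 164; x0_3 = 352; y0_3 = 264; x1_3 = 472; y1_3 = 324; x1_4 = 64; y1_4 = 196; x0_5 = 152; y0_5 = 28; x1_5 = 184; y1_5 = 104; x0_6 = 196; y0_6 = 80; x1_6 = 284; y1_6 = 160; x0_7 = 380; y0_7 = 8; x1_7 = 472; y1_7 = 144; x0_8 = 464; y0_8 = 196; x_9 = 48; y_9 = 376; r_9 = 32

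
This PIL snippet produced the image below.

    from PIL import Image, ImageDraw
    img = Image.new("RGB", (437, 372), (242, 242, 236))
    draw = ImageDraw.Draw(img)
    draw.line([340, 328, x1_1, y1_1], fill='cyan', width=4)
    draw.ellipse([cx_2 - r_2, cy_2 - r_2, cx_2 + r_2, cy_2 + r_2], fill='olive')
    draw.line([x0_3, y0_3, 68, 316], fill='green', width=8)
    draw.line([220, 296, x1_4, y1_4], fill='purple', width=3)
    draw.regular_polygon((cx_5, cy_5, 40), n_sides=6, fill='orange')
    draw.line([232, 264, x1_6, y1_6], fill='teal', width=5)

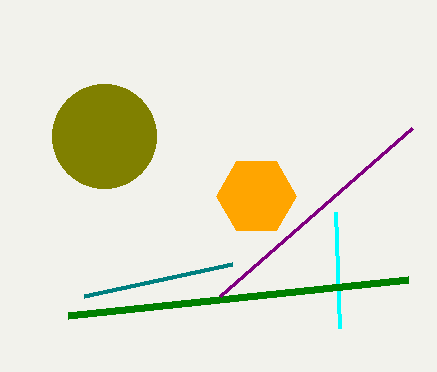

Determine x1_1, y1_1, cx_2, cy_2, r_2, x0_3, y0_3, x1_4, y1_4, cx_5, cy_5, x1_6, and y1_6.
x1_1 = 336, y1_1 = 212, cx_2 = 104, cy_2 = 136, r_2 = 52, x0_3 = 408, y0_3 = 280, x1_4 = 412, y1_4 = 128, cx_5 = 256, cy_5 = 196, x1_6 = 84, y1_6 = 296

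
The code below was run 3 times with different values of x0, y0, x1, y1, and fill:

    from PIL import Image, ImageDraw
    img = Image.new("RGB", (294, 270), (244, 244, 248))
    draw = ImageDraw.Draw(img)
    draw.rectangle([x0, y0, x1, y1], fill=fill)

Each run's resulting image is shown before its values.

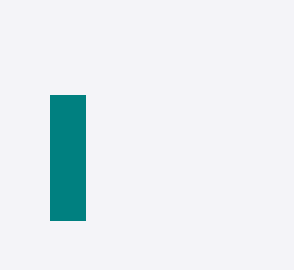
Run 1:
x0 = 50, y0 = 95, x1 = 85, y1 = 220, fill = 'teal'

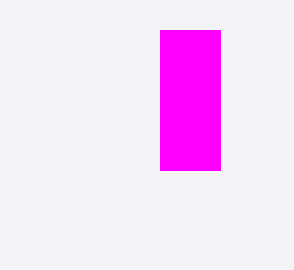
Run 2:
x0 = 160
y0 = 30
x1 = 220
y1 = 170
fill = 'magenta'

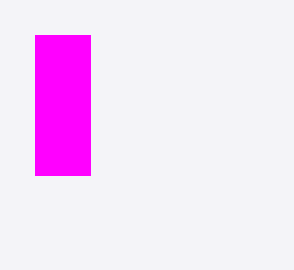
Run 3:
x0 = 35, y0 = 35, x1 = 90, y1 = 175, fill = 'magenta'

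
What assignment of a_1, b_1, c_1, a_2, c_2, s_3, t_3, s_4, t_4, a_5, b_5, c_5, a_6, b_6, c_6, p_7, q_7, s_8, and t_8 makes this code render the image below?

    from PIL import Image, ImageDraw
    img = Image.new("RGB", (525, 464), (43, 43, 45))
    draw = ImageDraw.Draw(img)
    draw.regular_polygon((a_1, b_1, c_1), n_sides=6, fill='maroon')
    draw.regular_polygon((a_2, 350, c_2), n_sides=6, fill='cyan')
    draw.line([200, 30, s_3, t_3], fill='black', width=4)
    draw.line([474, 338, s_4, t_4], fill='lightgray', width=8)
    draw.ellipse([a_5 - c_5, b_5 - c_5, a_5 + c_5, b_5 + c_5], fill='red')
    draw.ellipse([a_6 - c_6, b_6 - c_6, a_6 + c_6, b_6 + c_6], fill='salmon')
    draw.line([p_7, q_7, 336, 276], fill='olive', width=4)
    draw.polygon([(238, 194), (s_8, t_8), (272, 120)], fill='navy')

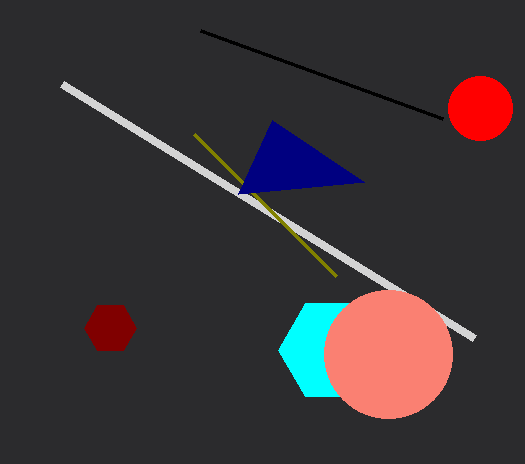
a_1 = 110, b_1 = 328, c_1 = 26, a_2 = 332, c_2 = 54, s_3 = 442, t_3 = 118, s_4 = 62, t_4 = 84, a_5 = 480, b_5 = 108, c_5 = 32, a_6 = 388, b_6 = 354, c_6 = 64, p_7 = 194, q_7 = 134, s_8 = 364, t_8 = 182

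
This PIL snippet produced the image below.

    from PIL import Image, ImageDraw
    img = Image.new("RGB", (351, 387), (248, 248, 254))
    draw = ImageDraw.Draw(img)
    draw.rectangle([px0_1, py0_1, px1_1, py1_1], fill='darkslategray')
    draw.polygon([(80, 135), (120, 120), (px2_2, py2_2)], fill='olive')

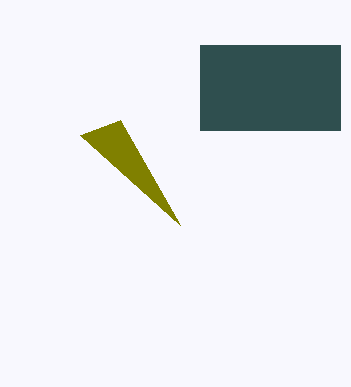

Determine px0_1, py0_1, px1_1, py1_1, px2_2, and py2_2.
px0_1 = 200, py0_1 = 45, px1_1 = 340, py1_1 = 130, px2_2 = 180, py2_2 = 225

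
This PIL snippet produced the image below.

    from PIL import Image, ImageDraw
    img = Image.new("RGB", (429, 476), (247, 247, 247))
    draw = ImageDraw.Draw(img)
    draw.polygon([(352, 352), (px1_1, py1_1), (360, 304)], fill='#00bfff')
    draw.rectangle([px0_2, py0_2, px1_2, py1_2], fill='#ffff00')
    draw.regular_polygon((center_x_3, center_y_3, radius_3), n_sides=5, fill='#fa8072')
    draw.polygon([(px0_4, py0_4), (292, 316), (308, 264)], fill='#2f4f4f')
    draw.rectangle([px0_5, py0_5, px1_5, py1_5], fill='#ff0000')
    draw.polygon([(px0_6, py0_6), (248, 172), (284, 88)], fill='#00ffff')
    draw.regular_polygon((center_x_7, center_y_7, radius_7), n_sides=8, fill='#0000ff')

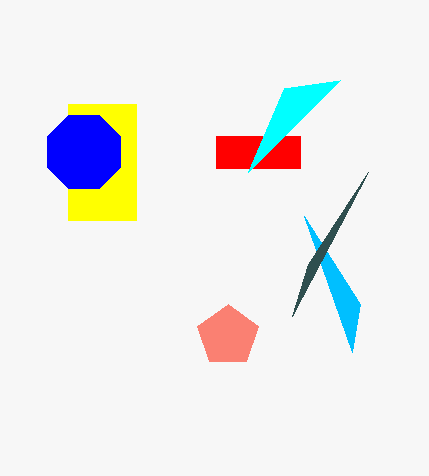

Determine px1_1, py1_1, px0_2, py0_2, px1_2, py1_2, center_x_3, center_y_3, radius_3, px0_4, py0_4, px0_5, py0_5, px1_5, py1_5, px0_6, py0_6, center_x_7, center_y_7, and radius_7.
px1_1 = 304, py1_1 = 216, px0_2 = 68, py0_2 = 104, px1_2 = 136, py1_2 = 220, center_x_3 = 228, center_y_3 = 336, radius_3 = 32, px0_4 = 368, py0_4 = 172, px0_5 = 216, py0_5 = 136, px1_5 = 300, py1_5 = 168, px0_6 = 340, py0_6 = 80, center_x_7 = 84, center_y_7 = 152, radius_7 = 40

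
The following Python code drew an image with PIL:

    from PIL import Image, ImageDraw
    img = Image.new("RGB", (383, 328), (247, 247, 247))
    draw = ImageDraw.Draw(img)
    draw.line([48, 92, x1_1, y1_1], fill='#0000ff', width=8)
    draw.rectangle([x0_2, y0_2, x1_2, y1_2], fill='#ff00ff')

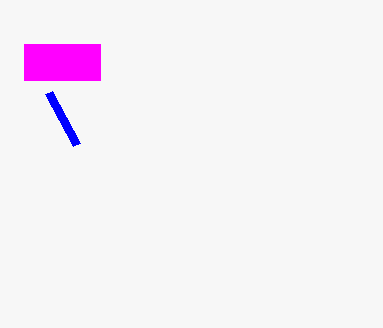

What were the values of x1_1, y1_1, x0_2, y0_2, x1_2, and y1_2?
x1_1 = 76, y1_1 = 144, x0_2 = 24, y0_2 = 44, x1_2 = 100, y1_2 = 80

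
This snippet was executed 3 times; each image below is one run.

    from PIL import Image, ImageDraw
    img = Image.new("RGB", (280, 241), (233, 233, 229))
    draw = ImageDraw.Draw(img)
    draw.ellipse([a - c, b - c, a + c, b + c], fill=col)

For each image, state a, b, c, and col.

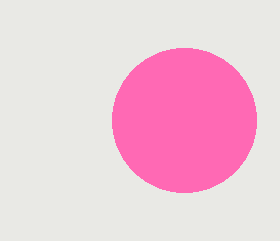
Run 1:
a = 184; b = 120; c = 72; col = 'hotpink'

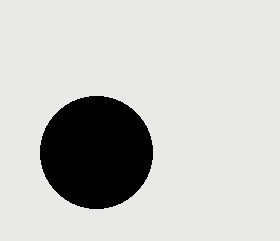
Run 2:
a = 96
b = 152
c = 56
col = 'black'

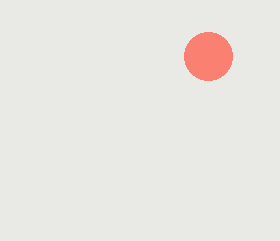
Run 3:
a = 208, b = 56, c = 24, col = 'salmon'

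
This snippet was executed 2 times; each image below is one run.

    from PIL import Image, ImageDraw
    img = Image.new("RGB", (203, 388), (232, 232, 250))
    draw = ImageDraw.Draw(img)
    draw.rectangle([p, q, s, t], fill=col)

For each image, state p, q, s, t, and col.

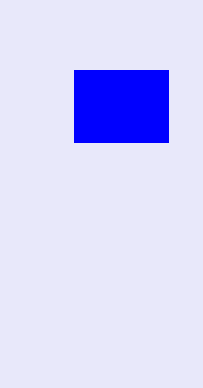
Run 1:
p = 74, q = 70, s = 168, t = 142, col = 'blue'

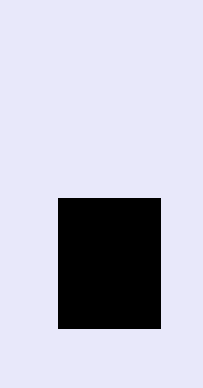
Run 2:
p = 58, q = 198, s = 160, t = 328, col = 'black'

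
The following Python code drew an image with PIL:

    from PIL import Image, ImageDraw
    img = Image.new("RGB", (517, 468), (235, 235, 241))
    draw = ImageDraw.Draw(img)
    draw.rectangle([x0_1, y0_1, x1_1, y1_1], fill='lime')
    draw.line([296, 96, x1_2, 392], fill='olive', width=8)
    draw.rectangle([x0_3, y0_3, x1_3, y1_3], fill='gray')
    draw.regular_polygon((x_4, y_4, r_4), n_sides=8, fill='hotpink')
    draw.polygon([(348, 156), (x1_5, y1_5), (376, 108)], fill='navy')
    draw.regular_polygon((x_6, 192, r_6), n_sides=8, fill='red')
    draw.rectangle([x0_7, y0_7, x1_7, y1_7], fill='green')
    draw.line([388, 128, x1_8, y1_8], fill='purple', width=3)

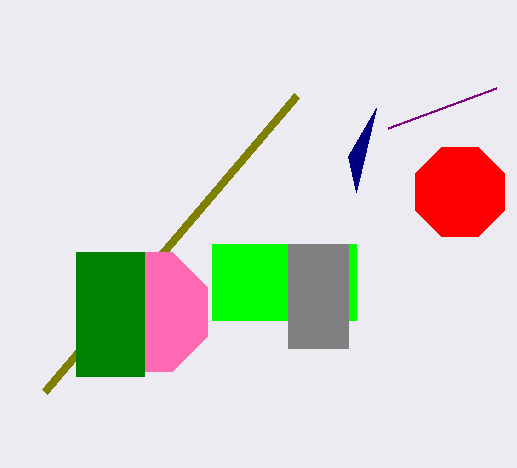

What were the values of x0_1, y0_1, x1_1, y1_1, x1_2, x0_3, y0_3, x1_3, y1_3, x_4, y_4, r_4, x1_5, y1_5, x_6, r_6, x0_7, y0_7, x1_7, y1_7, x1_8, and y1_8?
x0_1 = 212
y0_1 = 244
x1_1 = 356
y1_1 = 320
x1_2 = 44
x0_3 = 288
y0_3 = 244
x1_3 = 348
y1_3 = 348
x_4 = 148
y_4 = 312
r_4 = 64
x1_5 = 356
y1_5 = 192
x_6 = 460
r_6 = 48
x0_7 = 76
y0_7 = 252
x1_7 = 144
y1_7 = 376
x1_8 = 496
y1_8 = 88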